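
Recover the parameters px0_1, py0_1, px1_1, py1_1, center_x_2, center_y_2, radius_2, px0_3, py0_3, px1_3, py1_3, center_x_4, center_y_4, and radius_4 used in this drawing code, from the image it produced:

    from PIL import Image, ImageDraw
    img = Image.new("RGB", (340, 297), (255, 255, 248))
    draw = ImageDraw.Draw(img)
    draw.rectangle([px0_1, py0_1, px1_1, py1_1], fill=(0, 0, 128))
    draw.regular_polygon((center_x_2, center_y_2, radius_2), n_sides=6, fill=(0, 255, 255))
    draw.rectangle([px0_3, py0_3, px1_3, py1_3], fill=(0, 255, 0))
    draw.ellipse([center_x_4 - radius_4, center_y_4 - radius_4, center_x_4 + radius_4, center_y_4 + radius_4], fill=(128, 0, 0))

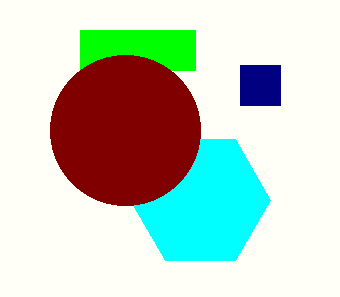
px0_1 = 240
py0_1 = 65
px1_1 = 280
py1_1 = 105
center_x_2 = 200
center_y_2 = 200
radius_2 = 70
px0_3 = 80
py0_3 = 30
px1_3 = 195
py1_3 = 70
center_x_4 = 125
center_y_4 = 130
radius_4 = 75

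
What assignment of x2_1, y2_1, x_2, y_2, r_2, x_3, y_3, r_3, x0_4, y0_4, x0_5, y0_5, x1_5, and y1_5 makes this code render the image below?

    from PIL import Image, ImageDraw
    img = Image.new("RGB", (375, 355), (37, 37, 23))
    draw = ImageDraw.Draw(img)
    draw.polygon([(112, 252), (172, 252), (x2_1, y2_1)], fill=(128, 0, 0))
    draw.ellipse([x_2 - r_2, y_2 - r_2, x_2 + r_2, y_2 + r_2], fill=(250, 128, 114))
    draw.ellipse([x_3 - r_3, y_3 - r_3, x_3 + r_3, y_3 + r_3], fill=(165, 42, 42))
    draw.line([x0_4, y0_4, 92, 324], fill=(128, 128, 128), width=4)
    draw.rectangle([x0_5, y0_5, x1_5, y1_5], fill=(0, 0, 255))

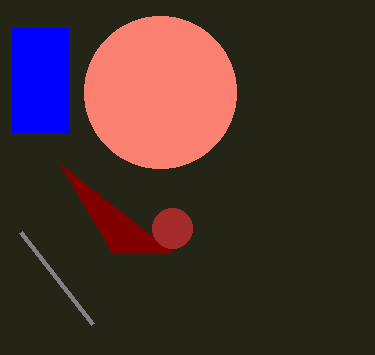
x2_1 = 60, y2_1 = 164, x_2 = 160, y_2 = 92, r_2 = 76, x_3 = 172, y_3 = 228, r_3 = 20, x0_4 = 20, y0_4 = 232, x0_5 = 12, y0_5 = 28, x1_5 = 68, y1_5 = 132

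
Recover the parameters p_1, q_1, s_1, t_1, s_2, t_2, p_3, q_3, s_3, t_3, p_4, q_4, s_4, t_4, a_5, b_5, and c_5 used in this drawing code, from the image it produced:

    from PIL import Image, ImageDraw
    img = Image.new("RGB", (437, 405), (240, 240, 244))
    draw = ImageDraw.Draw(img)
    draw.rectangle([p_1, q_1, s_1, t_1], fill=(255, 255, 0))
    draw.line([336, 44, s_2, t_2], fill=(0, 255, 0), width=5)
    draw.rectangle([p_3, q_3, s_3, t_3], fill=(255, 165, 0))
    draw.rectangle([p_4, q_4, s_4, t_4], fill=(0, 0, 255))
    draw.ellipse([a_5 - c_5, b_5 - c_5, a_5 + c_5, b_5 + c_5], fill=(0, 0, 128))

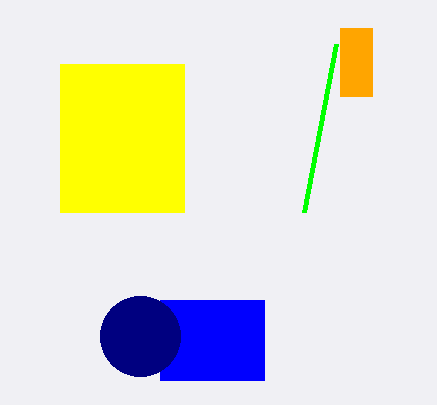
p_1 = 60
q_1 = 64
s_1 = 184
t_1 = 212
s_2 = 304
t_2 = 212
p_3 = 340
q_3 = 28
s_3 = 372
t_3 = 96
p_4 = 160
q_4 = 300
s_4 = 264
t_4 = 380
a_5 = 140
b_5 = 336
c_5 = 40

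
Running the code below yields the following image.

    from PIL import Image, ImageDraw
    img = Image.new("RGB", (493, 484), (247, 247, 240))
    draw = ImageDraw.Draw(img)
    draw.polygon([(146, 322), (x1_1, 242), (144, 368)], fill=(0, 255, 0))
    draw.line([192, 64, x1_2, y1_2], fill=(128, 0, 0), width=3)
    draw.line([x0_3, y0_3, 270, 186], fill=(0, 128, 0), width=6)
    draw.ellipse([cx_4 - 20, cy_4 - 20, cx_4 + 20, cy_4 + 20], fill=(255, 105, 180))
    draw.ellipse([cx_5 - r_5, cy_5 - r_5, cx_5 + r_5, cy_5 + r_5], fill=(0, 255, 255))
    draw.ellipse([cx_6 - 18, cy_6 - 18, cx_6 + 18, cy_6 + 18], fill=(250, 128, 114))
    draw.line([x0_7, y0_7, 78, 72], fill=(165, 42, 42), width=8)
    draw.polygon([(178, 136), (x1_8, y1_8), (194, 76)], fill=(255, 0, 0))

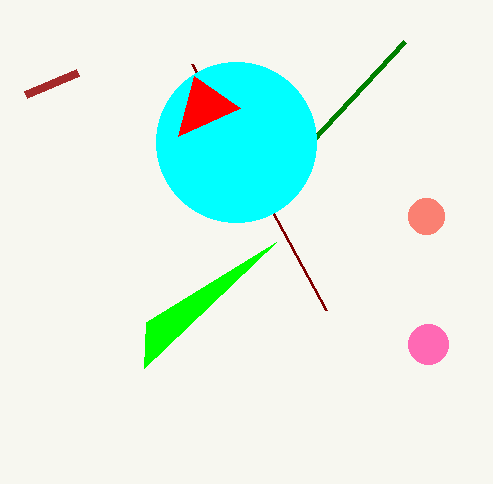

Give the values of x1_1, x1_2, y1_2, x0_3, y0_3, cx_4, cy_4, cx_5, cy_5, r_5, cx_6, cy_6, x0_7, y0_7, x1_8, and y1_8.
x1_1 = 276
x1_2 = 326
y1_2 = 310
x0_3 = 404
y0_3 = 42
cx_4 = 428
cy_4 = 344
cx_5 = 236
cy_5 = 142
r_5 = 80
cx_6 = 426
cy_6 = 216
x0_7 = 26
y0_7 = 94
x1_8 = 240
y1_8 = 108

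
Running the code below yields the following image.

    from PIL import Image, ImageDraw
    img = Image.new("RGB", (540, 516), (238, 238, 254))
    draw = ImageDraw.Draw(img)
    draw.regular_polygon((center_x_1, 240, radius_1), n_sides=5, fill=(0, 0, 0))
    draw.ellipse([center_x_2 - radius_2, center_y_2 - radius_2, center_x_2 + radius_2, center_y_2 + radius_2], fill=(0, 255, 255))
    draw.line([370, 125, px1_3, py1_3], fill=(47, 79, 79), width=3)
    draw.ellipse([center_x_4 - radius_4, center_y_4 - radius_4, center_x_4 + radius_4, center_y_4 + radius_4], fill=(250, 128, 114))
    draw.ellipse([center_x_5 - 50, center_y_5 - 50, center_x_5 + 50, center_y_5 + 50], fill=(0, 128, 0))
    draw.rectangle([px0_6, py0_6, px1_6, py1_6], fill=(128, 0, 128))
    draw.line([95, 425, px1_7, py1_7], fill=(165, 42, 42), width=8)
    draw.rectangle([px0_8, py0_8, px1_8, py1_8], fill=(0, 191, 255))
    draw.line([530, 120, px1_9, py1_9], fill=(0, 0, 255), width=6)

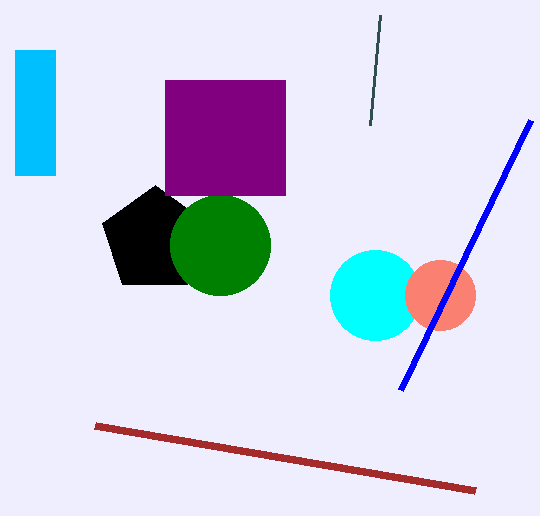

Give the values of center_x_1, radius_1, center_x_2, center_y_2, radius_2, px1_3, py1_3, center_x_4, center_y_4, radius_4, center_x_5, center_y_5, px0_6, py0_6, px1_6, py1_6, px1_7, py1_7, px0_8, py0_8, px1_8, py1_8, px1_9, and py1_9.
center_x_1 = 155
radius_1 = 55
center_x_2 = 375
center_y_2 = 295
radius_2 = 45
px1_3 = 380
py1_3 = 15
center_x_4 = 440
center_y_4 = 295
radius_4 = 35
center_x_5 = 220
center_y_5 = 245
px0_6 = 165
py0_6 = 80
px1_6 = 285
py1_6 = 195
px1_7 = 475
py1_7 = 490
px0_8 = 15
py0_8 = 50
px1_8 = 55
py1_8 = 175
px1_9 = 400
py1_9 = 390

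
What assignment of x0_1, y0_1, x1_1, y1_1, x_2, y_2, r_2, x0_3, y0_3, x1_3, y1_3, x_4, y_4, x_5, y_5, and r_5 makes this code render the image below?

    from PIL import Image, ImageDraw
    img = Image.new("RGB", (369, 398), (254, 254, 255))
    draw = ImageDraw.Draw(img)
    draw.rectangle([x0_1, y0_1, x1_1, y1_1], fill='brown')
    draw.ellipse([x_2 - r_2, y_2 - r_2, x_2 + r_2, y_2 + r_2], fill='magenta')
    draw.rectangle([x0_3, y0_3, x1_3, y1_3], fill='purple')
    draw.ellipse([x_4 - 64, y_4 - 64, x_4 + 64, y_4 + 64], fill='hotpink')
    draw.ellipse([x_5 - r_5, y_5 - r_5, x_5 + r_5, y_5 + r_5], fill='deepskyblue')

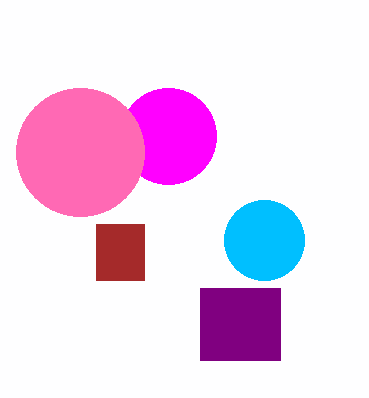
x0_1 = 96; y0_1 = 224; x1_1 = 144; y1_1 = 280; x_2 = 168; y_2 = 136; r_2 = 48; x0_3 = 200; y0_3 = 288; x1_3 = 280; y1_3 = 360; x_4 = 80; y_4 = 152; x_5 = 264; y_5 = 240; r_5 = 40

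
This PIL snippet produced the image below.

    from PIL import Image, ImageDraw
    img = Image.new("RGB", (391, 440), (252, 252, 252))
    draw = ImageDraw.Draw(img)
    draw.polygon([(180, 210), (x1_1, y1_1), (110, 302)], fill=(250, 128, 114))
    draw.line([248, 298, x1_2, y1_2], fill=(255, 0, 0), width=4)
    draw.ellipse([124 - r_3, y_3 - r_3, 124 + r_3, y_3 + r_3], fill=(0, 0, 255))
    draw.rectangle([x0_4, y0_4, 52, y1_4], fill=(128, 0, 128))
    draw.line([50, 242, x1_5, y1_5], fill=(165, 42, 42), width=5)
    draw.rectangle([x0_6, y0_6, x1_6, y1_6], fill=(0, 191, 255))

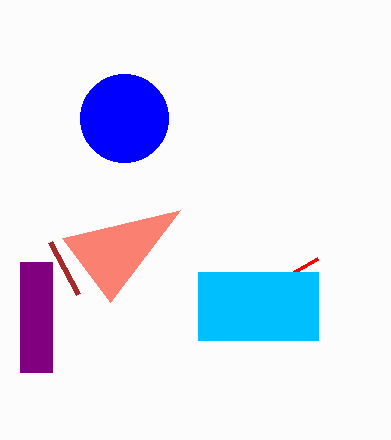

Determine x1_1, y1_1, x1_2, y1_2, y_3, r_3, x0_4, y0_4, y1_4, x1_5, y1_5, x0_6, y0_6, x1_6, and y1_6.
x1_1 = 62; y1_1 = 238; x1_2 = 318; y1_2 = 258; y_3 = 118; r_3 = 44; x0_4 = 20; y0_4 = 262; y1_4 = 372; x1_5 = 78; y1_5 = 294; x0_6 = 198; y0_6 = 272; x1_6 = 318; y1_6 = 340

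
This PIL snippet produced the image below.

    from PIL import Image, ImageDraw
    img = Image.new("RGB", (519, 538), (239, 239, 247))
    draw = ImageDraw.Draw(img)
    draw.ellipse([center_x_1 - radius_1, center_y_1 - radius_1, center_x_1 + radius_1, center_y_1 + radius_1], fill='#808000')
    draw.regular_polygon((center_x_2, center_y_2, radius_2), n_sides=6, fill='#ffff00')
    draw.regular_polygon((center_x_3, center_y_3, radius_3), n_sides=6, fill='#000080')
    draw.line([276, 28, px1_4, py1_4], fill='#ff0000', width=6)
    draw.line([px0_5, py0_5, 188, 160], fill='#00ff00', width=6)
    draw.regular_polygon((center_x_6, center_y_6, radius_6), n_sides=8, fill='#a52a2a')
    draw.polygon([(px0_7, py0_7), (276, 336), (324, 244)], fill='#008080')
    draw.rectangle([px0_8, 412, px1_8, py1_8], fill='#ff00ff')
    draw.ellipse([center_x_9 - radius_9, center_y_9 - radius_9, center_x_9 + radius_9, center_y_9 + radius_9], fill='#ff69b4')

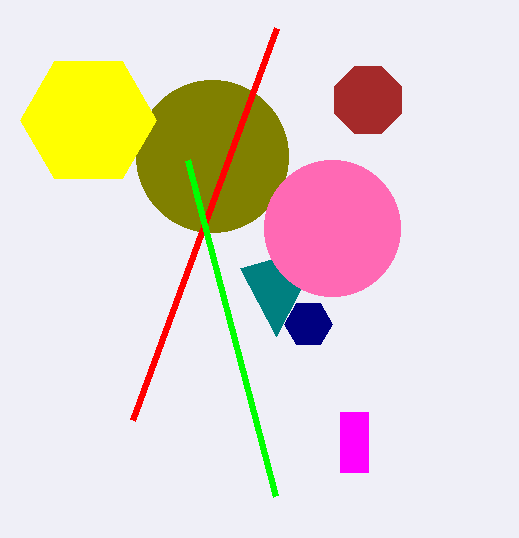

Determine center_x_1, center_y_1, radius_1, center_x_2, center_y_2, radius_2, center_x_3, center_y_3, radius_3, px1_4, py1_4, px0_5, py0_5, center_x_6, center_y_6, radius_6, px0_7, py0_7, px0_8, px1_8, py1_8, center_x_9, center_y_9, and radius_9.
center_x_1 = 212; center_y_1 = 156; radius_1 = 76; center_x_2 = 88; center_y_2 = 120; radius_2 = 68; center_x_3 = 308; center_y_3 = 324; radius_3 = 24; px1_4 = 132; py1_4 = 420; px0_5 = 276; py0_5 = 496; center_x_6 = 368; center_y_6 = 100; radius_6 = 36; px0_7 = 240; py0_7 = 268; px0_8 = 340; px1_8 = 368; py1_8 = 472; center_x_9 = 332; center_y_9 = 228; radius_9 = 68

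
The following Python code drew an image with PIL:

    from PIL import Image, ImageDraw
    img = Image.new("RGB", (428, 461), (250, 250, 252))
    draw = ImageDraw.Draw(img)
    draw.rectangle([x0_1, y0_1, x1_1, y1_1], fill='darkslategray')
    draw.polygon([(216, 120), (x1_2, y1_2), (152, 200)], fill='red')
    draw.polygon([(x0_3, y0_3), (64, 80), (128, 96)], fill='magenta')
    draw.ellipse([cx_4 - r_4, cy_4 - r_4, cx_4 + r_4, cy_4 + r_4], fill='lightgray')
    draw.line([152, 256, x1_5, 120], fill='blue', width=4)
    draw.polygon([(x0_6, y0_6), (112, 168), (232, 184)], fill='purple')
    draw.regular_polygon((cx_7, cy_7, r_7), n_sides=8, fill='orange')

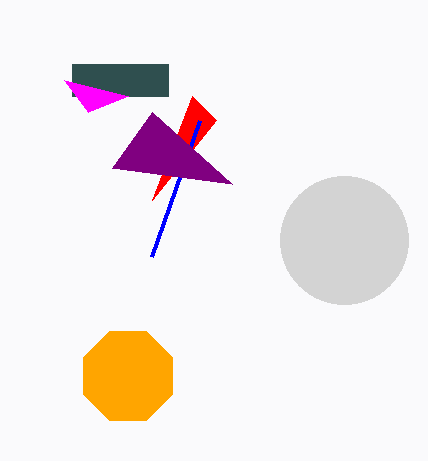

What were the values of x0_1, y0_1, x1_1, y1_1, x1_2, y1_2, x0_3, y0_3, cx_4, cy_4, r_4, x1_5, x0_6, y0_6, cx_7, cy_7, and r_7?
x0_1 = 72, y0_1 = 64, x1_1 = 168, y1_1 = 96, x1_2 = 192, y1_2 = 96, x0_3 = 88, y0_3 = 112, cx_4 = 344, cy_4 = 240, r_4 = 64, x1_5 = 200, x0_6 = 152, y0_6 = 112, cx_7 = 128, cy_7 = 376, r_7 = 48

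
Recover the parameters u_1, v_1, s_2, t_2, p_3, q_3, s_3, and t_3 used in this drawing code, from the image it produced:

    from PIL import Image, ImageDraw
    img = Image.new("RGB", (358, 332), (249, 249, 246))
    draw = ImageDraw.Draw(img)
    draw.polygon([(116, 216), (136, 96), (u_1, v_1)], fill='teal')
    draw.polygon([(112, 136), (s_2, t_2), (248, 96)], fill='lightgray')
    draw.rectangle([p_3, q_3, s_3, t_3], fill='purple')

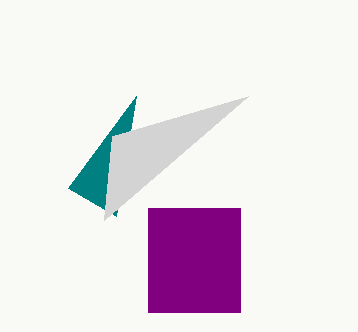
u_1 = 68, v_1 = 188, s_2 = 104, t_2 = 220, p_3 = 148, q_3 = 208, s_3 = 240, t_3 = 312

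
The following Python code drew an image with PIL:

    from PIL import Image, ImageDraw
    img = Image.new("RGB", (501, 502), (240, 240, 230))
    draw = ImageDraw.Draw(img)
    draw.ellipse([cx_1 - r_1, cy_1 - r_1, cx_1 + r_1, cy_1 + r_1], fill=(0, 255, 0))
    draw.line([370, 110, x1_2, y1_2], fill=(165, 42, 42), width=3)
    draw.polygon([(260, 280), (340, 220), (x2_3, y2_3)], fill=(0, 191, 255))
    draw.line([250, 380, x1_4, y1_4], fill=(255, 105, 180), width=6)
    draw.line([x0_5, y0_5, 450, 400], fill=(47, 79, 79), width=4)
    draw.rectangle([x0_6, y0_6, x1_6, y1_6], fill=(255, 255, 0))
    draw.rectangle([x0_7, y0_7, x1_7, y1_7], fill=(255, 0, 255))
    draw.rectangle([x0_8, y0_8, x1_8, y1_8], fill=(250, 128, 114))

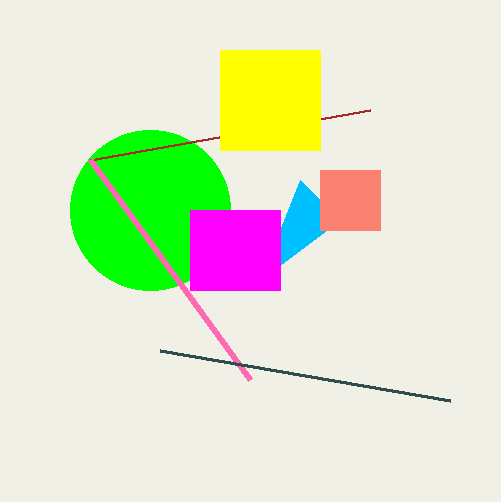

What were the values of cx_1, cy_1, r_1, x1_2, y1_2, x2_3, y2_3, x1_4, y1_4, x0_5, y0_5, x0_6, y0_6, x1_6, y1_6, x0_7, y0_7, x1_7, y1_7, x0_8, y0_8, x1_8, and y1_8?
cx_1 = 150; cy_1 = 210; r_1 = 80; x1_2 = 90; y1_2 = 160; x2_3 = 300; y2_3 = 180; x1_4 = 90; y1_4 = 160; x0_5 = 160; y0_5 = 350; x0_6 = 220; y0_6 = 50; x1_6 = 320; y1_6 = 150; x0_7 = 190; y0_7 = 210; x1_7 = 280; y1_7 = 290; x0_8 = 320; y0_8 = 170; x1_8 = 380; y1_8 = 230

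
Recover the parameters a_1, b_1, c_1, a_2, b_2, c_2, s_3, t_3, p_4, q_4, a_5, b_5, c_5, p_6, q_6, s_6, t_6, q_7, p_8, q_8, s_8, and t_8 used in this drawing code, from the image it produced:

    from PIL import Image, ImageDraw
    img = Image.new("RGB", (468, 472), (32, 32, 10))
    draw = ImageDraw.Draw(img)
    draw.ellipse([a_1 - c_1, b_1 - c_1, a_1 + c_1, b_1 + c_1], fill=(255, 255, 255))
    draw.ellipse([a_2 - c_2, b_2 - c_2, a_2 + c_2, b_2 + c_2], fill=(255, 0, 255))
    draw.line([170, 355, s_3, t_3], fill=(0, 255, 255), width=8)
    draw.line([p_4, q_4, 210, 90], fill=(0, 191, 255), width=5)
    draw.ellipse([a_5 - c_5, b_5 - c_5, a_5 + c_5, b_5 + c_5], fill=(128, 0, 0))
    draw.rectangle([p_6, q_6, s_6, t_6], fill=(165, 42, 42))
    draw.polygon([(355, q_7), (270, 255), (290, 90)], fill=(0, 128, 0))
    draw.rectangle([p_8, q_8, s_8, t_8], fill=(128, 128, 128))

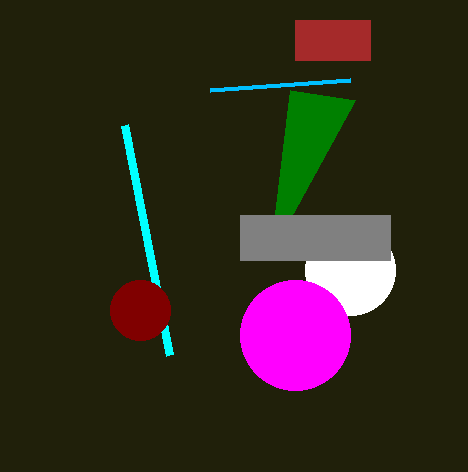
a_1 = 350
b_1 = 270
c_1 = 45
a_2 = 295
b_2 = 335
c_2 = 55
s_3 = 125
t_3 = 125
p_4 = 350
q_4 = 80
a_5 = 140
b_5 = 310
c_5 = 30
p_6 = 295
q_6 = 20
s_6 = 370
t_6 = 60
q_7 = 100
p_8 = 240
q_8 = 215
s_8 = 390
t_8 = 260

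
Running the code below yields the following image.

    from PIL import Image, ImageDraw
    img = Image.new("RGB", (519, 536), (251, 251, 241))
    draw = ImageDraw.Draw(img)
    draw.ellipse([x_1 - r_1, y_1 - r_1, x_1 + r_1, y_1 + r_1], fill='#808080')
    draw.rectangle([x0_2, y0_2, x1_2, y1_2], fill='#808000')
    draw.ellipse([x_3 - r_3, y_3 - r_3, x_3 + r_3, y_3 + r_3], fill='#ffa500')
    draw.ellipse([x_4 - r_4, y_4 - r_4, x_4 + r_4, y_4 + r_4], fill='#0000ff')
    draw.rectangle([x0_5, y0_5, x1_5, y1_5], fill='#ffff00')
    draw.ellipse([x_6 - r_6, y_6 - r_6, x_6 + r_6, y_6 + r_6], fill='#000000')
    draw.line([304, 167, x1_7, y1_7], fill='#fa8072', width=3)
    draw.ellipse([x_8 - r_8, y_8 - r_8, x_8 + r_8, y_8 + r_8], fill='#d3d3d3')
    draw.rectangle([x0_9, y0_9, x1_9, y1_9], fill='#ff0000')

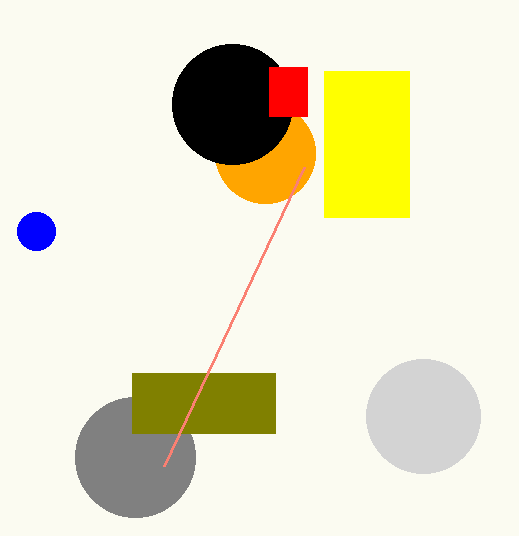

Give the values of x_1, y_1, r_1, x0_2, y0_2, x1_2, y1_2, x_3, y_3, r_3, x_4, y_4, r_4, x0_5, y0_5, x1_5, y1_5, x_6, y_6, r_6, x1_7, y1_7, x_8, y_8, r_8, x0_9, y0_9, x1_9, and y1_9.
x_1 = 135; y_1 = 457; r_1 = 60; x0_2 = 132; y0_2 = 373; x1_2 = 275; y1_2 = 433; x_3 = 265; y_3 = 153; r_3 = 50; x_4 = 36; y_4 = 231; r_4 = 19; x0_5 = 324; y0_5 = 71; x1_5 = 409; y1_5 = 217; x_6 = 232; y_6 = 104; r_6 = 60; x1_7 = 164; y1_7 = 466; x_8 = 423; y_8 = 416; r_8 = 57; x0_9 = 269; y0_9 = 67; x1_9 = 307; y1_9 = 116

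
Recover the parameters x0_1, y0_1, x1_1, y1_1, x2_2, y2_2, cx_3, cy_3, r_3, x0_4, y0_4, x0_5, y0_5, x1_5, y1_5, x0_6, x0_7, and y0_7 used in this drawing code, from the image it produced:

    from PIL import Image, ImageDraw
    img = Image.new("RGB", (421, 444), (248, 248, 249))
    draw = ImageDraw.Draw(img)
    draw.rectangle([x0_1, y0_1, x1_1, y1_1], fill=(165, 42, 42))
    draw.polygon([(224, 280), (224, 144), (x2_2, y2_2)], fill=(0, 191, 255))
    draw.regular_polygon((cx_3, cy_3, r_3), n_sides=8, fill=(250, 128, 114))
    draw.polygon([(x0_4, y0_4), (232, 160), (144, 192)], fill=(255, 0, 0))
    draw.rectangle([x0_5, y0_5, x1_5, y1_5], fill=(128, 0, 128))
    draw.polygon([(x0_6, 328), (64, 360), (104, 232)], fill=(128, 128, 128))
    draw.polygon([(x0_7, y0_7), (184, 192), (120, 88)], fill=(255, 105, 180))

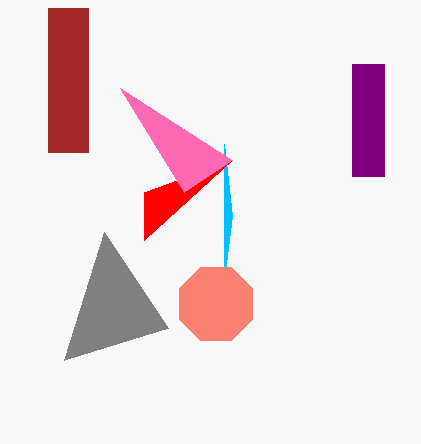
x0_1 = 48, y0_1 = 8, x1_1 = 88, y1_1 = 152, x2_2 = 232, y2_2 = 216, cx_3 = 216, cy_3 = 304, r_3 = 40, x0_4 = 144, y0_4 = 240, x0_5 = 352, y0_5 = 64, x1_5 = 384, y1_5 = 176, x0_6 = 168, x0_7 = 232, y0_7 = 160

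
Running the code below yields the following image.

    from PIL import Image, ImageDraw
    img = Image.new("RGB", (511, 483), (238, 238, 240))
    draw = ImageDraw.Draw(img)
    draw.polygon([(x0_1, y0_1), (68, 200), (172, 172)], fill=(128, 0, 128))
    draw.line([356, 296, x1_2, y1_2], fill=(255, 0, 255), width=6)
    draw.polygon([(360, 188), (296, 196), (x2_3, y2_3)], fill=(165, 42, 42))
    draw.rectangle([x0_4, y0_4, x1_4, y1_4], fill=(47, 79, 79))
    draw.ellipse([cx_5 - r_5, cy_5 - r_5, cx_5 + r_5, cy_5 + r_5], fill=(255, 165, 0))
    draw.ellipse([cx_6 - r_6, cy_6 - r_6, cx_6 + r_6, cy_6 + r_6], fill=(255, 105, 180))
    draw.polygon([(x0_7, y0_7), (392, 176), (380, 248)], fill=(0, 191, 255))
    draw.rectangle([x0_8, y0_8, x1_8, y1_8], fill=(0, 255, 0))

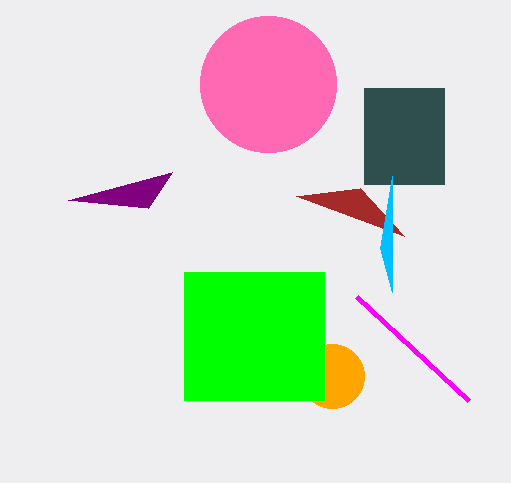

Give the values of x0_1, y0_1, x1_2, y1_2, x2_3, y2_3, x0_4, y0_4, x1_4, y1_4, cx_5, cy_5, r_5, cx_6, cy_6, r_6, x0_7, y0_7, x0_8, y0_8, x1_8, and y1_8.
x0_1 = 148; y0_1 = 208; x1_2 = 468; y1_2 = 400; x2_3 = 404; y2_3 = 236; x0_4 = 364; y0_4 = 88; x1_4 = 444; y1_4 = 184; cx_5 = 332; cy_5 = 376; r_5 = 32; cx_6 = 268; cy_6 = 84; r_6 = 68; x0_7 = 392; y0_7 = 292; x0_8 = 184; y0_8 = 272; x1_8 = 324; y1_8 = 400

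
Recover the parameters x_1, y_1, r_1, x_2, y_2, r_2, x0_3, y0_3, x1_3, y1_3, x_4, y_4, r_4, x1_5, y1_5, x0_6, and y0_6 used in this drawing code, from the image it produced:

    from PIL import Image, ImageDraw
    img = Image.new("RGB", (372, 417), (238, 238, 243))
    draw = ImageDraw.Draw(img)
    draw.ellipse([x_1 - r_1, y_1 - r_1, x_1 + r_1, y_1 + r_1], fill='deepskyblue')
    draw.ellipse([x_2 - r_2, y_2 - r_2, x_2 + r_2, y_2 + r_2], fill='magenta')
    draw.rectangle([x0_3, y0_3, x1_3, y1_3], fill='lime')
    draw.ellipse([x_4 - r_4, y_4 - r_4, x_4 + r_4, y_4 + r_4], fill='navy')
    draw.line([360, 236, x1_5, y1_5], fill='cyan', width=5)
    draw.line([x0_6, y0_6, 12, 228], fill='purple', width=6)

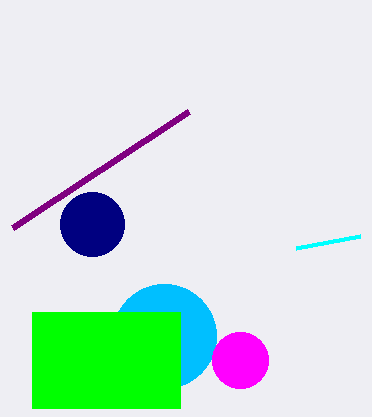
x_1 = 164; y_1 = 336; r_1 = 52; x_2 = 240; y_2 = 360; r_2 = 28; x0_3 = 32; y0_3 = 312; x1_3 = 180; y1_3 = 408; x_4 = 92; y_4 = 224; r_4 = 32; x1_5 = 296; y1_5 = 248; x0_6 = 188; y0_6 = 112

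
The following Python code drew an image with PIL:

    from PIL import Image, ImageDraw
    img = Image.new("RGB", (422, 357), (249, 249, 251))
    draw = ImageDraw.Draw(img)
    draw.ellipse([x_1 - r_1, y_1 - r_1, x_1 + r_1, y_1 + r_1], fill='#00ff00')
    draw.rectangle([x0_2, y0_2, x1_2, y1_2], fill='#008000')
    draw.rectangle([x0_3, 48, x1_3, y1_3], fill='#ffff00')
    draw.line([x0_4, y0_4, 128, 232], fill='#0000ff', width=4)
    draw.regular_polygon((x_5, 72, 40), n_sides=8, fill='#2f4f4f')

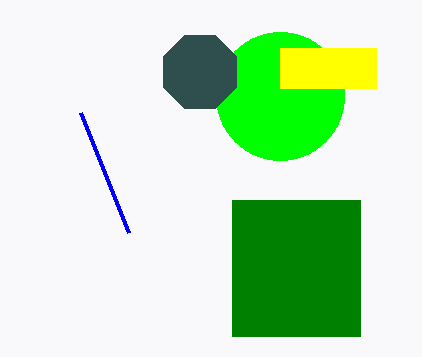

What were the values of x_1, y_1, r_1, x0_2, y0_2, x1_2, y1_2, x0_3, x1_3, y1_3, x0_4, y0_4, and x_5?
x_1 = 280
y_1 = 96
r_1 = 64
x0_2 = 232
y0_2 = 200
x1_2 = 360
y1_2 = 336
x0_3 = 280
x1_3 = 376
y1_3 = 88
x0_4 = 80
y0_4 = 112
x_5 = 200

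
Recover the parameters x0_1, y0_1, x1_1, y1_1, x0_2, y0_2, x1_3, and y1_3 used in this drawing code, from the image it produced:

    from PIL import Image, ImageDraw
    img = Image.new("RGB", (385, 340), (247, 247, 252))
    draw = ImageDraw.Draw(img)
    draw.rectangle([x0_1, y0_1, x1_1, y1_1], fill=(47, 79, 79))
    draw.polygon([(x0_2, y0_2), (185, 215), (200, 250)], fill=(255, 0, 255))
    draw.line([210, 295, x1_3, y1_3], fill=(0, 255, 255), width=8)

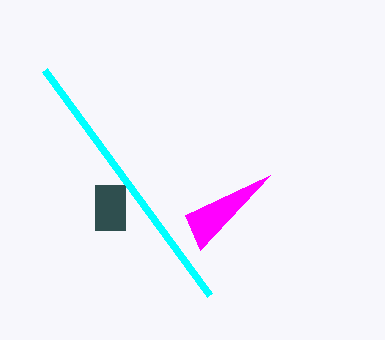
x0_1 = 95; y0_1 = 185; x1_1 = 125; y1_1 = 230; x0_2 = 270; y0_2 = 175; x1_3 = 45; y1_3 = 70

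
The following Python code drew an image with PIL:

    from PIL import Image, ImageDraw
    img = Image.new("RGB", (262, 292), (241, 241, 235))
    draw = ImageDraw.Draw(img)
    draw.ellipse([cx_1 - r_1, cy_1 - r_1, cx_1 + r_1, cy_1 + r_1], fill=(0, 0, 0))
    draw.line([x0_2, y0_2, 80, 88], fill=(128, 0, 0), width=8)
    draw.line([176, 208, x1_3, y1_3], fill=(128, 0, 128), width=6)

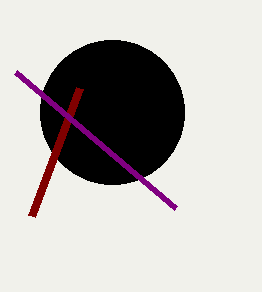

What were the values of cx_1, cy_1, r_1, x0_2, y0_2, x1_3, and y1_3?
cx_1 = 112; cy_1 = 112; r_1 = 72; x0_2 = 32; y0_2 = 216; x1_3 = 16; y1_3 = 72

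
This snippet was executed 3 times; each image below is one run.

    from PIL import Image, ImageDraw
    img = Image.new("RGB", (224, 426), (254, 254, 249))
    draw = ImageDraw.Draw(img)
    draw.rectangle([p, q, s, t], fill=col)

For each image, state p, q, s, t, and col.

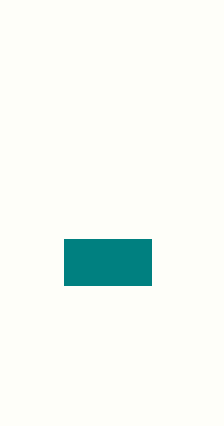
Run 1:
p = 64; q = 239; s = 151; t = 285; col = 'teal'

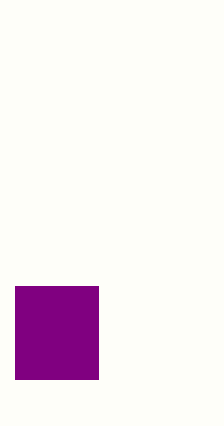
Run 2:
p = 15
q = 286
s = 98
t = 379
col = 'purple'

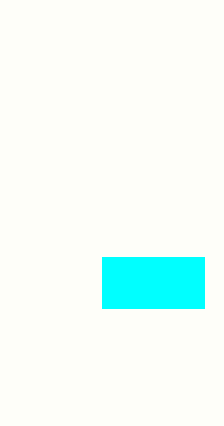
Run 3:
p = 102; q = 257; s = 204; t = 308; col = 'cyan'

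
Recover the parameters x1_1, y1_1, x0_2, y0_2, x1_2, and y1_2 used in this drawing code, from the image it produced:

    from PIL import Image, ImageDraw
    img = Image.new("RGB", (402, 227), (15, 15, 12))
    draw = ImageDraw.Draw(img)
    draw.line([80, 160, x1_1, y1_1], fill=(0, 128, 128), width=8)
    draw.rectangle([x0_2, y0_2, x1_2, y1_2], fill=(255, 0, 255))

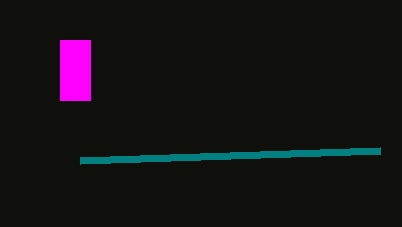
x1_1 = 380; y1_1 = 150; x0_2 = 60; y0_2 = 40; x1_2 = 90; y1_2 = 100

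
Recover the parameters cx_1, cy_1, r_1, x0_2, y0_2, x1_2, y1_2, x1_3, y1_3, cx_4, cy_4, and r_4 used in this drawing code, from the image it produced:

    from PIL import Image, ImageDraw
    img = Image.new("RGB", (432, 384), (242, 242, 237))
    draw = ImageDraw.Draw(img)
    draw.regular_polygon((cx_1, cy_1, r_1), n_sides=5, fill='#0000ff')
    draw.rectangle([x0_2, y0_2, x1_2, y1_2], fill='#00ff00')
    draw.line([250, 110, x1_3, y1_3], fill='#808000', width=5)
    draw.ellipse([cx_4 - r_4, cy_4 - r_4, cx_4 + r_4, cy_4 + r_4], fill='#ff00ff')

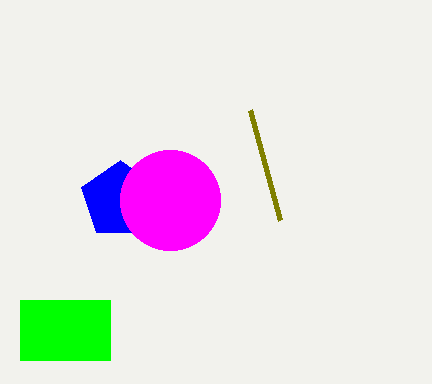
cx_1 = 120
cy_1 = 200
r_1 = 40
x0_2 = 20
y0_2 = 300
x1_2 = 110
y1_2 = 360
x1_3 = 280
y1_3 = 220
cx_4 = 170
cy_4 = 200
r_4 = 50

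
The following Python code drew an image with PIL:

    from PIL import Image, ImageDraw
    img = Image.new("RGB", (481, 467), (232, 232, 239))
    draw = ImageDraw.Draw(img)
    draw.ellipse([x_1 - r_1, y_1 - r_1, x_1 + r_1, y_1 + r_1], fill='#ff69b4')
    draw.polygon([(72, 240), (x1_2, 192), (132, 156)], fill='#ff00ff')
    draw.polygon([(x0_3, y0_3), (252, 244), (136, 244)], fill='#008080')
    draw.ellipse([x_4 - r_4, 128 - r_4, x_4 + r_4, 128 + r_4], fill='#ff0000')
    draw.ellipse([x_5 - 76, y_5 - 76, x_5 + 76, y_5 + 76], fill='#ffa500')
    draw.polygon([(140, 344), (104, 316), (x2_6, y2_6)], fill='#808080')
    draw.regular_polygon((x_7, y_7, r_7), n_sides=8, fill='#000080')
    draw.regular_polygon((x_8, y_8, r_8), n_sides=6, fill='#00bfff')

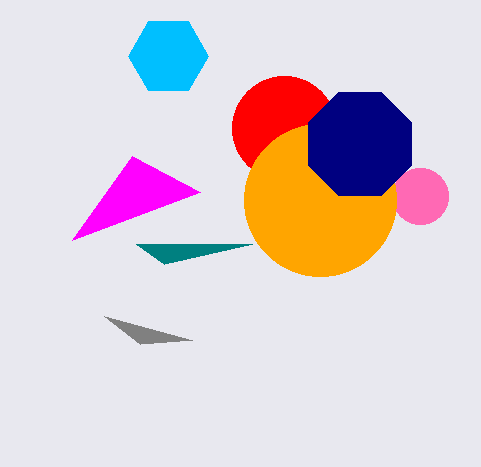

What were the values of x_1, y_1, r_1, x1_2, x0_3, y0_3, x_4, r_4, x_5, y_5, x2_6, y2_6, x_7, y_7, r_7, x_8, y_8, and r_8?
x_1 = 420, y_1 = 196, r_1 = 28, x1_2 = 200, x0_3 = 164, y0_3 = 264, x_4 = 284, r_4 = 52, x_5 = 320, y_5 = 200, x2_6 = 192, y2_6 = 340, x_7 = 360, y_7 = 144, r_7 = 56, x_8 = 168, y_8 = 56, r_8 = 40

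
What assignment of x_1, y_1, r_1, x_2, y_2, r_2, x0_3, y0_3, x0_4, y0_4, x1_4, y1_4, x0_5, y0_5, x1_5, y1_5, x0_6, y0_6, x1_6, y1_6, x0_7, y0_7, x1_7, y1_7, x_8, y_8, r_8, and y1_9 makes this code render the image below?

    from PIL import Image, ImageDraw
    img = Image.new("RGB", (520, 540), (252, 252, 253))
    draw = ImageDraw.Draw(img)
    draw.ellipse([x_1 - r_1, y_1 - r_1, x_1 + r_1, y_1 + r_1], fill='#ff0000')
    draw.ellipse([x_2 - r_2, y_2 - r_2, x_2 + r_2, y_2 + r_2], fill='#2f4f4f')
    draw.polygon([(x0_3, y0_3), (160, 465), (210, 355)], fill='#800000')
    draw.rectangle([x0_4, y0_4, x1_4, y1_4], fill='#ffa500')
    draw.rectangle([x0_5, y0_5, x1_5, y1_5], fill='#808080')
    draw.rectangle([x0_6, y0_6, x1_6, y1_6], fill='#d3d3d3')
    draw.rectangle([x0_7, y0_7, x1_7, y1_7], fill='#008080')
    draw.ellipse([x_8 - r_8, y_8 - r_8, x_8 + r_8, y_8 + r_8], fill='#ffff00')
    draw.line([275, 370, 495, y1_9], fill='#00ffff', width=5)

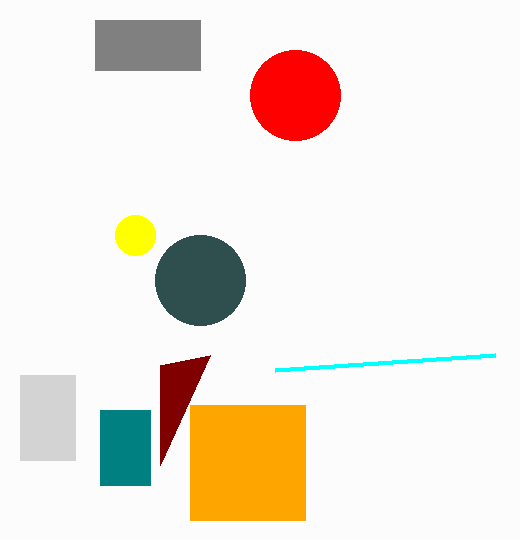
x_1 = 295
y_1 = 95
r_1 = 45
x_2 = 200
y_2 = 280
r_2 = 45
x0_3 = 160
y0_3 = 365
x0_4 = 190
y0_4 = 405
x1_4 = 305
y1_4 = 520
x0_5 = 95
y0_5 = 20
x1_5 = 200
y1_5 = 70
x0_6 = 20
y0_6 = 375
x1_6 = 75
y1_6 = 460
x0_7 = 100
y0_7 = 410
x1_7 = 150
y1_7 = 485
x_8 = 135
y_8 = 235
r_8 = 20
y1_9 = 355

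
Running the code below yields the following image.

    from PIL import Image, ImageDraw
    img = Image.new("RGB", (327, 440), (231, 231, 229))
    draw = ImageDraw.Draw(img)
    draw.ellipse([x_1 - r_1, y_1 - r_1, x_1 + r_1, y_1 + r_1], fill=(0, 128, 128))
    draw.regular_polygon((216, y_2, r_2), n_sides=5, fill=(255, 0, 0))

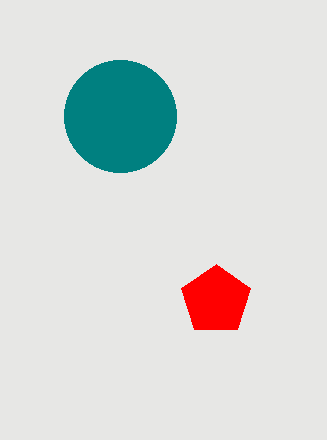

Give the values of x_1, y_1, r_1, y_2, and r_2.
x_1 = 120; y_1 = 116; r_1 = 56; y_2 = 300; r_2 = 36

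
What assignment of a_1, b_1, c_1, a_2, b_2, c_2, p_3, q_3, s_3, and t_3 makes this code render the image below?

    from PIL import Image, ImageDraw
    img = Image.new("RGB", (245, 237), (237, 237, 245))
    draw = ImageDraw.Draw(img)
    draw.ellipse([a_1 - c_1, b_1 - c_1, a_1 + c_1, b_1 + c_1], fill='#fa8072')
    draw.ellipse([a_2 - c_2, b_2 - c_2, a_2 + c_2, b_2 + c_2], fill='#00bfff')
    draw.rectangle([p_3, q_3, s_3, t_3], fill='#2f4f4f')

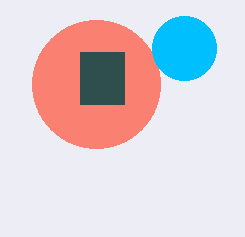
a_1 = 96
b_1 = 84
c_1 = 64
a_2 = 184
b_2 = 48
c_2 = 32
p_3 = 80
q_3 = 52
s_3 = 124
t_3 = 104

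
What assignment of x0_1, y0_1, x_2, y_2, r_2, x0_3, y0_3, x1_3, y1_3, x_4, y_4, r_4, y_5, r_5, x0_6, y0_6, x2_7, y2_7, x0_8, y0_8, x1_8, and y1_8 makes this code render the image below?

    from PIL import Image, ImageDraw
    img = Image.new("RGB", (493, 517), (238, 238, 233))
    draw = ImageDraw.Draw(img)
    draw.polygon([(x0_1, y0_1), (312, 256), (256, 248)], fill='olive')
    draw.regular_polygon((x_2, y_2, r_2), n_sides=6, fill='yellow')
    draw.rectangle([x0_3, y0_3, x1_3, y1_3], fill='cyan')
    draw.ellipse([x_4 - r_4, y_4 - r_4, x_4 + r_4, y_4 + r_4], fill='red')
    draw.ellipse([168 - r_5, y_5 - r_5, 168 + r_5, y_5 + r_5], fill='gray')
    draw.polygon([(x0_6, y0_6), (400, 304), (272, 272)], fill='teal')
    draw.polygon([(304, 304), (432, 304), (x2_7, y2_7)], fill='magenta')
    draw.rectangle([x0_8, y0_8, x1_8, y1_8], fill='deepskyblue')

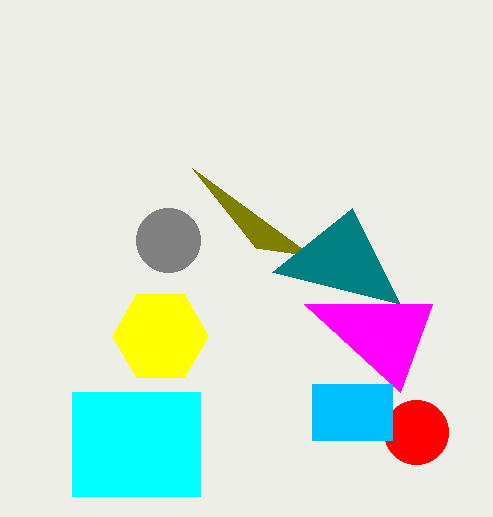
x0_1 = 192
y0_1 = 168
x_2 = 160
y_2 = 336
r_2 = 48
x0_3 = 72
y0_3 = 392
x1_3 = 200
y1_3 = 496
x_4 = 416
y_4 = 432
r_4 = 32
y_5 = 240
r_5 = 32
x0_6 = 352
y0_6 = 208
x2_7 = 400
y2_7 = 392
x0_8 = 312
y0_8 = 384
x1_8 = 392
y1_8 = 440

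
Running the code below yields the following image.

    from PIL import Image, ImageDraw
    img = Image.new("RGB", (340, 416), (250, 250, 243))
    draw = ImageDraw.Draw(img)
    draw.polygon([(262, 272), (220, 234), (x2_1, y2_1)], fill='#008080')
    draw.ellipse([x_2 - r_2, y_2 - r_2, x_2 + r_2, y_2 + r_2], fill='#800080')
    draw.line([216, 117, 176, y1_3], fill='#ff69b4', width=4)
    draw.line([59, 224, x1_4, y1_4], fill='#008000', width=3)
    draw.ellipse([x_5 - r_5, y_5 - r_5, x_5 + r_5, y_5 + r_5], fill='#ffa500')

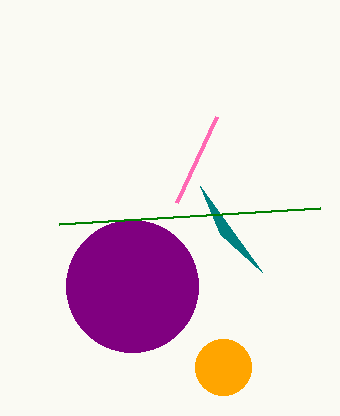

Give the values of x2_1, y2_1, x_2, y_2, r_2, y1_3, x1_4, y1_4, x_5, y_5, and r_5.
x2_1 = 200, y2_1 = 186, x_2 = 132, y_2 = 286, r_2 = 66, y1_3 = 203, x1_4 = 320, y1_4 = 208, x_5 = 223, y_5 = 367, r_5 = 28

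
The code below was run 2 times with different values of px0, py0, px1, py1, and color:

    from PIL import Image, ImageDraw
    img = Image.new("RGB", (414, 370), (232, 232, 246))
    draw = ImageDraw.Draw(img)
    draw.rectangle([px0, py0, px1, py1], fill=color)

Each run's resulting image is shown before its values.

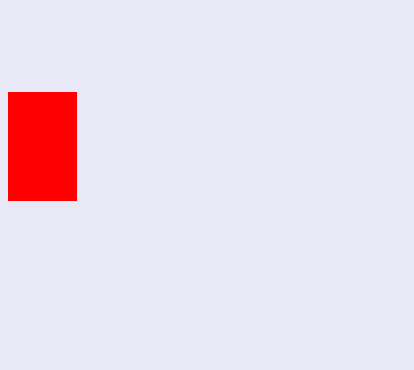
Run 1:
px0 = 8, py0 = 92, px1 = 76, py1 = 200, color = 'red'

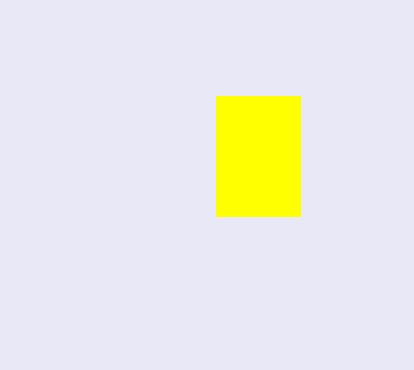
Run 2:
px0 = 216, py0 = 96, px1 = 300, py1 = 216, color = 'yellow'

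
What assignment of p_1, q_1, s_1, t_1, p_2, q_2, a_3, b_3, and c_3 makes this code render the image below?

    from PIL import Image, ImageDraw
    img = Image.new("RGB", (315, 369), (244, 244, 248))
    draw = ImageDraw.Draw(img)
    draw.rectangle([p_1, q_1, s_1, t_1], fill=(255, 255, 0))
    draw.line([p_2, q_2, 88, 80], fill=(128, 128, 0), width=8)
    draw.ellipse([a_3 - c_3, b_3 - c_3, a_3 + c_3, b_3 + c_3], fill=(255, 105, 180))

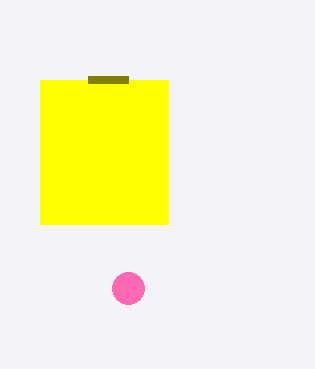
p_1 = 40, q_1 = 80, s_1 = 168, t_1 = 224, p_2 = 128, q_2 = 80, a_3 = 128, b_3 = 288, c_3 = 16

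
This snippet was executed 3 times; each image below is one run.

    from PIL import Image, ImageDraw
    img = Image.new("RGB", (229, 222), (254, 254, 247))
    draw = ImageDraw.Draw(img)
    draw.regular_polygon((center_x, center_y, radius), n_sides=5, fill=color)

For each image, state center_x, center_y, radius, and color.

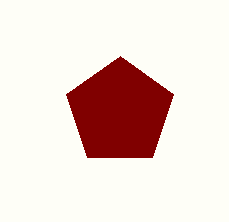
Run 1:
center_x = 120; center_y = 112; radius = 56; color = 'maroon'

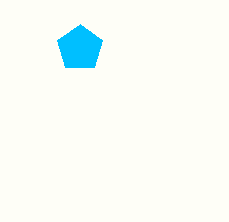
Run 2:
center_x = 80
center_y = 48
radius = 24
color = 'deepskyblue'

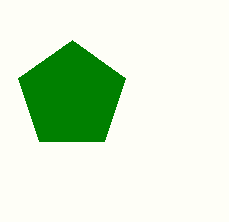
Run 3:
center_x = 72
center_y = 96
radius = 56
color = 'green'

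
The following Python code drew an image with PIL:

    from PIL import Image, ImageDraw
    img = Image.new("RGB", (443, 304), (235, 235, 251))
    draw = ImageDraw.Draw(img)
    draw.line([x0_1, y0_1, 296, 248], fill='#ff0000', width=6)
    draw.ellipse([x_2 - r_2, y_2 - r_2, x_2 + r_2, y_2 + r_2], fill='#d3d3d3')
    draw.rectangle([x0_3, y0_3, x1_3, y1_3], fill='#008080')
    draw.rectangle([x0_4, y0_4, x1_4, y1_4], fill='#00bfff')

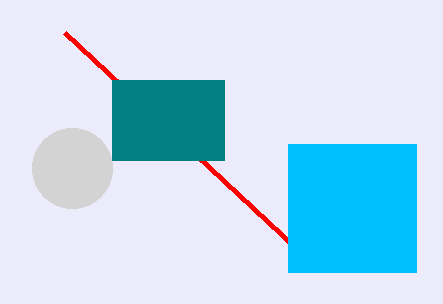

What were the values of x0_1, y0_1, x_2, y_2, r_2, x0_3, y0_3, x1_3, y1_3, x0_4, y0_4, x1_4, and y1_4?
x0_1 = 64, y0_1 = 32, x_2 = 72, y_2 = 168, r_2 = 40, x0_3 = 112, y0_3 = 80, x1_3 = 224, y1_3 = 160, x0_4 = 288, y0_4 = 144, x1_4 = 416, y1_4 = 272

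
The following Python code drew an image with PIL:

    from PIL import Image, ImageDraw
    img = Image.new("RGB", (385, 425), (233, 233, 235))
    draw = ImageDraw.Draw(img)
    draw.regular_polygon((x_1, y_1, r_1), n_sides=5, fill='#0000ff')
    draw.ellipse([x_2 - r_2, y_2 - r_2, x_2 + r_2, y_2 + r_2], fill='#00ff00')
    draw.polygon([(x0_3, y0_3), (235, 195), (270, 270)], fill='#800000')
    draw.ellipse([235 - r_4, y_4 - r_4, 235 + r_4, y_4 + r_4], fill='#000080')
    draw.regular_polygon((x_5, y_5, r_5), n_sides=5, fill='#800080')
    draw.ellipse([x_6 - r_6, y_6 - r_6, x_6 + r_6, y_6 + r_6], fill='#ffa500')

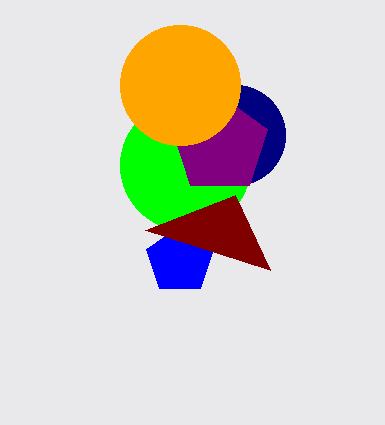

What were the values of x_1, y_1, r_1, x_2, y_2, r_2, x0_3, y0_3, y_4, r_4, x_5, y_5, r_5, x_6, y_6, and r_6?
x_1 = 180; y_1 = 260; r_1 = 35; x_2 = 185; y_2 = 165; r_2 = 65; x0_3 = 145; y0_3 = 230; y_4 = 135; r_4 = 50; x_5 = 220; y_5 = 145; r_5 = 50; x_6 = 180; y_6 = 85; r_6 = 60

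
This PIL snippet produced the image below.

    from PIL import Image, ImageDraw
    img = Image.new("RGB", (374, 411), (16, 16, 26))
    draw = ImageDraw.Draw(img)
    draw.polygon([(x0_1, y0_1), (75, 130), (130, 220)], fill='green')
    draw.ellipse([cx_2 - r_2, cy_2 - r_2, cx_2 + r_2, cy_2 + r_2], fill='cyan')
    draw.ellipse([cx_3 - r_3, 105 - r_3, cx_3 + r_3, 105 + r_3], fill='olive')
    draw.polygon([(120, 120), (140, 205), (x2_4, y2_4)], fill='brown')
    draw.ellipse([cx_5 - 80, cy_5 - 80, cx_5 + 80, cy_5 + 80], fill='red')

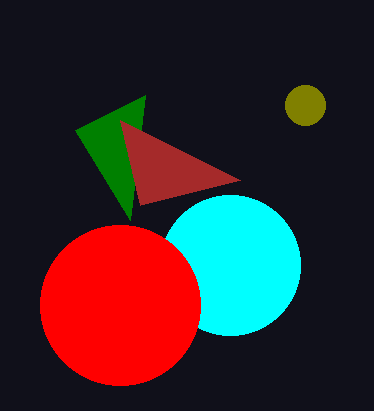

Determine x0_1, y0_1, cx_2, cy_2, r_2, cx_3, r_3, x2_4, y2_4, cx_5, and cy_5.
x0_1 = 145, y0_1 = 95, cx_2 = 230, cy_2 = 265, r_2 = 70, cx_3 = 305, r_3 = 20, x2_4 = 240, y2_4 = 180, cx_5 = 120, cy_5 = 305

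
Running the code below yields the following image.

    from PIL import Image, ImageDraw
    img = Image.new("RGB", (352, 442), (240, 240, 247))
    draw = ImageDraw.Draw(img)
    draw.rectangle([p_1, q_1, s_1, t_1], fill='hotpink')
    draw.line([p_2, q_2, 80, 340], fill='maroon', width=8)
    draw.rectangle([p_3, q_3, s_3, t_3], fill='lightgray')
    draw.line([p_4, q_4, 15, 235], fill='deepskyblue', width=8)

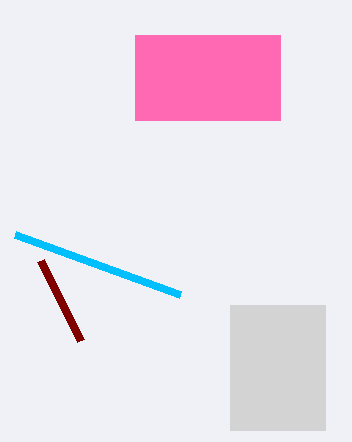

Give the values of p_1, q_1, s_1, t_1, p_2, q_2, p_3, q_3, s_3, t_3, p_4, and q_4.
p_1 = 135
q_1 = 35
s_1 = 280
t_1 = 120
p_2 = 40
q_2 = 260
p_3 = 230
q_3 = 305
s_3 = 325
t_3 = 430
p_4 = 180
q_4 = 295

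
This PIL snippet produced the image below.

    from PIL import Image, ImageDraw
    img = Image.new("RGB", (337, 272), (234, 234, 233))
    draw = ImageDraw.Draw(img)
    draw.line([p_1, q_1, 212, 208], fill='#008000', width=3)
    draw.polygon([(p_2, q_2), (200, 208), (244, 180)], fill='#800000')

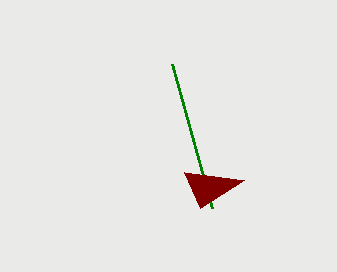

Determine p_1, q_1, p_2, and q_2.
p_1 = 172, q_1 = 64, p_2 = 184, q_2 = 172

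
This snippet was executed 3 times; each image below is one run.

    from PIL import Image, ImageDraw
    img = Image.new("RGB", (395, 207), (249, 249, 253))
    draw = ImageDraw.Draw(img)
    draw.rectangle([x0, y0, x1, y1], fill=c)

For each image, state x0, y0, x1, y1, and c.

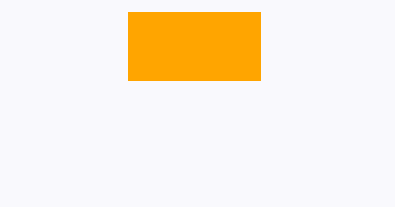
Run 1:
x0 = 128; y0 = 12; x1 = 260; y1 = 80; c = 'orange'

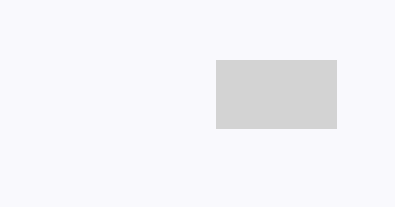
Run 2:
x0 = 216, y0 = 60, x1 = 336, y1 = 128, c = 'lightgray'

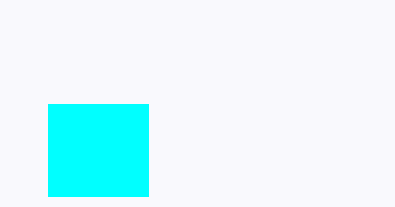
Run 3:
x0 = 48
y0 = 104
x1 = 148
y1 = 196
c = 'cyan'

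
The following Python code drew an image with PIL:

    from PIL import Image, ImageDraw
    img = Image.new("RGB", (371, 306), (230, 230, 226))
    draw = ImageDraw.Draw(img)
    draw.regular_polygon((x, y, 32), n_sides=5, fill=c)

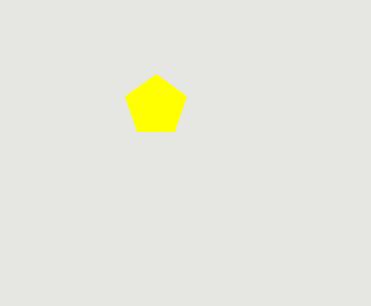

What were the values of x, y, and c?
x = 156
y = 106
c = 'yellow'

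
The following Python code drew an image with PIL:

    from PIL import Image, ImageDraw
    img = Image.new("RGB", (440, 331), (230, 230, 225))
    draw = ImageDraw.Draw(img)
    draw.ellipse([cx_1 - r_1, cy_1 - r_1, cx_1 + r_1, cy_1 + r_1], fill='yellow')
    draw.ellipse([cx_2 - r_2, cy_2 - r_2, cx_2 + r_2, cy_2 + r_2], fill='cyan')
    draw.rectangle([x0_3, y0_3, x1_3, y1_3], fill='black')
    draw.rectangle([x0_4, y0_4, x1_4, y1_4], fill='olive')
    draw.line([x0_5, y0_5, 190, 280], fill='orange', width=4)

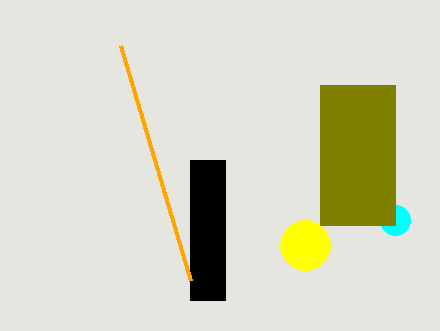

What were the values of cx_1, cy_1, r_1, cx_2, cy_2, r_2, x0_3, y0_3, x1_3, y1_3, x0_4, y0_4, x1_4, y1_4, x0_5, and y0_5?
cx_1 = 305, cy_1 = 245, r_1 = 25, cx_2 = 395, cy_2 = 220, r_2 = 15, x0_3 = 190, y0_3 = 160, x1_3 = 225, y1_3 = 300, x0_4 = 320, y0_4 = 85, x1_4 = 395, y1_4 = 225, x0_5 = 120, y0_5 = 45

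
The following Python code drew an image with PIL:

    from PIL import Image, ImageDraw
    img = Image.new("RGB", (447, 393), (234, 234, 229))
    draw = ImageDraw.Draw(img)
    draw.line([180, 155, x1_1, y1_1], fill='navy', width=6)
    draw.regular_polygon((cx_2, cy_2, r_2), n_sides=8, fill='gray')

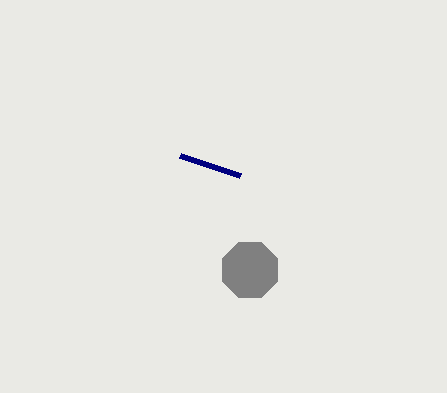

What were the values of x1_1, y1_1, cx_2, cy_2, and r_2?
x1_1 = 240; y1_1 = 175; cx_2 = 250; cy_2 = 270; r_2 = 30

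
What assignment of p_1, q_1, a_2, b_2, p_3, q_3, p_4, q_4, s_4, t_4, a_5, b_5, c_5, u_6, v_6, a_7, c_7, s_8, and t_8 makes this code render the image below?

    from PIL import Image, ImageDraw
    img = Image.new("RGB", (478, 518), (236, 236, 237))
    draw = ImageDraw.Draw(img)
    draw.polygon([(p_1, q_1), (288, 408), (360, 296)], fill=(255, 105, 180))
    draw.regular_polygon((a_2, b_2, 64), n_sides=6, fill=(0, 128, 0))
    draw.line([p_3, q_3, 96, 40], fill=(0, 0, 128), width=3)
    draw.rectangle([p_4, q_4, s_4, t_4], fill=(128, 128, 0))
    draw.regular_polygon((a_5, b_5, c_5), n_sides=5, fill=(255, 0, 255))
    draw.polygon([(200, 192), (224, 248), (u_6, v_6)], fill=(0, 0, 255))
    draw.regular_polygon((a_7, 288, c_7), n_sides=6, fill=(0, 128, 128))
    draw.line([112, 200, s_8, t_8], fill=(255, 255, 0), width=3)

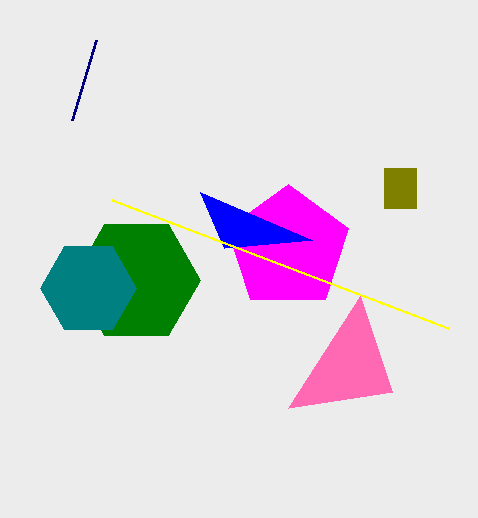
p_1 = 392, q_1 = 392, a_2 = 136, b_2 = 280, p_3 = 72, q_3 = 120, p_4 = 384, q_4 = 168, s_4 = 416, t_4 = 208, a_5 = 288, b_5 = 248, c_5 = 64, u_6 = 312, v_6 = 240, a_7 = 88, c_7 = 48, s_8 = 448, t_8 = 328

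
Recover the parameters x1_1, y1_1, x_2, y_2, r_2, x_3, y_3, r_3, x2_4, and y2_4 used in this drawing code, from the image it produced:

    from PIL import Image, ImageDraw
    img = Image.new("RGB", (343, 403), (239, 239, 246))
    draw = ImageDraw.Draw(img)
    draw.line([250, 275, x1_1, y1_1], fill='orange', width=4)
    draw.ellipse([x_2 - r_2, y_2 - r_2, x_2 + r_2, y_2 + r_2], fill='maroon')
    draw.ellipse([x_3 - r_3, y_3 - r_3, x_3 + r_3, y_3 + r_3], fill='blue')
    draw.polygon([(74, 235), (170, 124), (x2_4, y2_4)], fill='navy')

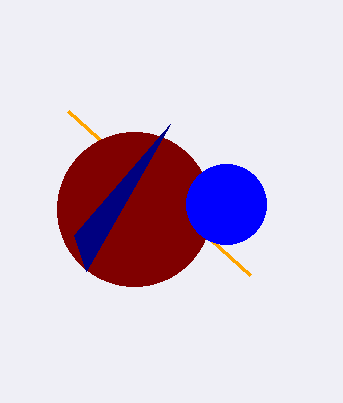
x1_1 = 68; y1_1 = 111; x_2 = 134; y_2 = 209; r_2 = 77; x_3 = 226; y_3 = 204; r_3 = 40; x2_4 = 86; y2_4 = 271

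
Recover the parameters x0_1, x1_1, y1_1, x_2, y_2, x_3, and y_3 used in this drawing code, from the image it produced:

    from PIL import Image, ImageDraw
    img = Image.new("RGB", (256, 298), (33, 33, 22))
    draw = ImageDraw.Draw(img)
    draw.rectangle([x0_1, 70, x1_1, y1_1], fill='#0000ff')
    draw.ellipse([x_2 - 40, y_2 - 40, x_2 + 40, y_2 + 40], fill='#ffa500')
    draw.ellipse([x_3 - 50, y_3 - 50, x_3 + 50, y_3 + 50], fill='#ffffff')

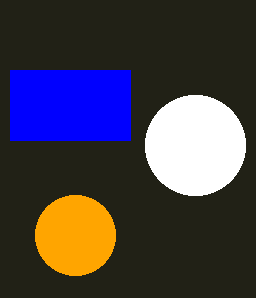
x0_1 = 10
x1_1 = 130
y1_1 = 140
x_2 = 75
y_2 = 235
x_3 = 195
y_3 = 145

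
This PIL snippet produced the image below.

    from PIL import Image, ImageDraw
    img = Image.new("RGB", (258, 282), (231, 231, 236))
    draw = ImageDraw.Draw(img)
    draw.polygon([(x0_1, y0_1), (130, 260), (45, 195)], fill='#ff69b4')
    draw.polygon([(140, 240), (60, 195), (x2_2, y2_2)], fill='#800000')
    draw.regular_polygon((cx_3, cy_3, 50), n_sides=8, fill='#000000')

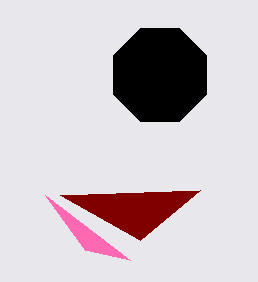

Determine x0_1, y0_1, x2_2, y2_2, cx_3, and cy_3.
x0_1 = 85, y0_1 = 250, x2_2 = 200, y2_2 = 190, cx_3 = 160, cy_3 = 75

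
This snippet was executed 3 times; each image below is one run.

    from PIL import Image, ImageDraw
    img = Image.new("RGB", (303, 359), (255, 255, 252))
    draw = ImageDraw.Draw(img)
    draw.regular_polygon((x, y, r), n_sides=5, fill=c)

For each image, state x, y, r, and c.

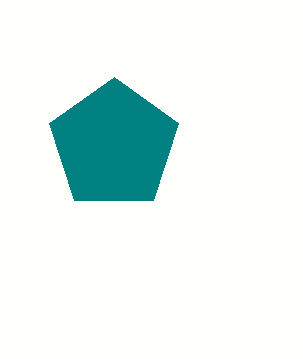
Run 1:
x = 114; y = 145; r = 68; c = 'teal'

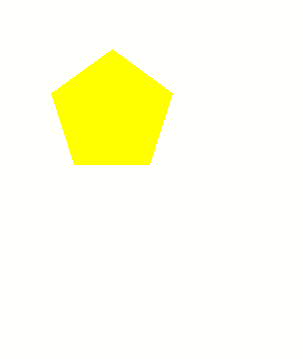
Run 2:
x = 112; y = 113; r = 64; c = 'yellow'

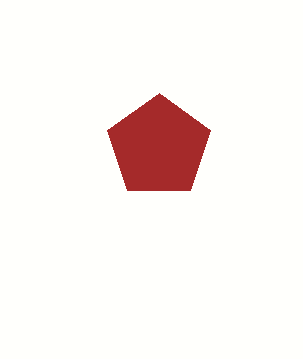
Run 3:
x = 159; y = 147; r = 54; c = 'brown'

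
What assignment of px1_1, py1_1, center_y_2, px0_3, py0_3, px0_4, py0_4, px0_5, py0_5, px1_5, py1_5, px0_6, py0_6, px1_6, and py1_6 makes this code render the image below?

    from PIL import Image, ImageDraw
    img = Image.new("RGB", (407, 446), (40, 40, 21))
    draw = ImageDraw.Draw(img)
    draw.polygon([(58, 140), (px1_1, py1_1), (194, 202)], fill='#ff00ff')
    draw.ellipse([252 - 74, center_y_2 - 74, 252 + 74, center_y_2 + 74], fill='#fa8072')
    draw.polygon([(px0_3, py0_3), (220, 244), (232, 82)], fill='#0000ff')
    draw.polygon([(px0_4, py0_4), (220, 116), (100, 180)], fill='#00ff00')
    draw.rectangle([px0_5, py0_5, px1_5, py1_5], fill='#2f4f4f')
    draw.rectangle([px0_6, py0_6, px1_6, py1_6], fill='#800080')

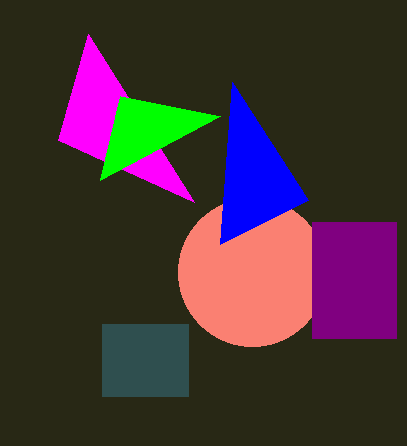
px1_1 = 88; py1_1 = 34; center_y_2 = 272; px0_3 = 308; py0_3 = 200; px0_4 = 120; py0_4 = 96; px0_5 = 102; py0_5 = 324; px1_5 = 188; py1_5 = 396; px0_6 = 312; py0_6 = 222; px1_6 = 396; py1_6 = 338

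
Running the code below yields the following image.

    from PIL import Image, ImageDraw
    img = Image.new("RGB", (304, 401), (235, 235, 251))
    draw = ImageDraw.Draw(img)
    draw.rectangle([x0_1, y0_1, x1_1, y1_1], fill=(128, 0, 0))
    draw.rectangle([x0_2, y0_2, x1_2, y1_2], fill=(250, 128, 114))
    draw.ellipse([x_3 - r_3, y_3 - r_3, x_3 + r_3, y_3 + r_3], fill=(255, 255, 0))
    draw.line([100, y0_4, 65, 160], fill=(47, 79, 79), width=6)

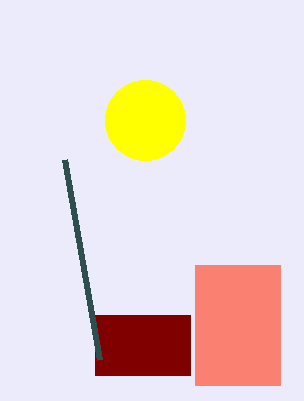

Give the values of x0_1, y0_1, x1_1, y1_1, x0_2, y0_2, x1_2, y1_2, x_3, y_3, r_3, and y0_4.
x0_1 = 95, y0_1 = 315, x1_1 = 190, y1_1 = 375, x0_2 = 195, y0_2 = 265, x1_2 = 280, y1_2 = 385, x_3 = 145, y_3 = 120, r_3 = 40, y0_4 = 360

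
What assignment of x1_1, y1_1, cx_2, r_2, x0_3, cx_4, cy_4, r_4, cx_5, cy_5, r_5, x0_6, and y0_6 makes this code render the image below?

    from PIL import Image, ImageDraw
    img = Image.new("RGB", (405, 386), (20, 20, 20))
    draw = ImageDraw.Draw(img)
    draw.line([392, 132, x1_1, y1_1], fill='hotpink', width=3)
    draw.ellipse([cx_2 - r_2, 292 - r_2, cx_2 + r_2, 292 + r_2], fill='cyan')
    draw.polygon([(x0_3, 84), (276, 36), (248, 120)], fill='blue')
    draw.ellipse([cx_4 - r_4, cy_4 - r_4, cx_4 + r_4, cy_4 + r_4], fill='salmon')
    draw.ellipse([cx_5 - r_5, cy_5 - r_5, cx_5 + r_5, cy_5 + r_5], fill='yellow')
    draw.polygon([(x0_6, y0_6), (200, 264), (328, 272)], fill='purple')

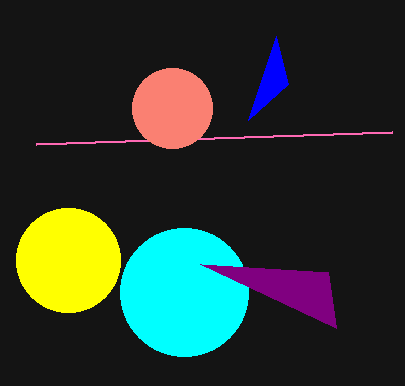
x1_1 = 36; y1_1 = 144; cx_2 = 184; r_2 = 64; x0_3 = 288; cx_4 = 172; cy_4 = 108; r_4 = 40; cx_5 = 68; cy_5 = 260; r_5 = 52; x0_6 = 336; y0_6 = 328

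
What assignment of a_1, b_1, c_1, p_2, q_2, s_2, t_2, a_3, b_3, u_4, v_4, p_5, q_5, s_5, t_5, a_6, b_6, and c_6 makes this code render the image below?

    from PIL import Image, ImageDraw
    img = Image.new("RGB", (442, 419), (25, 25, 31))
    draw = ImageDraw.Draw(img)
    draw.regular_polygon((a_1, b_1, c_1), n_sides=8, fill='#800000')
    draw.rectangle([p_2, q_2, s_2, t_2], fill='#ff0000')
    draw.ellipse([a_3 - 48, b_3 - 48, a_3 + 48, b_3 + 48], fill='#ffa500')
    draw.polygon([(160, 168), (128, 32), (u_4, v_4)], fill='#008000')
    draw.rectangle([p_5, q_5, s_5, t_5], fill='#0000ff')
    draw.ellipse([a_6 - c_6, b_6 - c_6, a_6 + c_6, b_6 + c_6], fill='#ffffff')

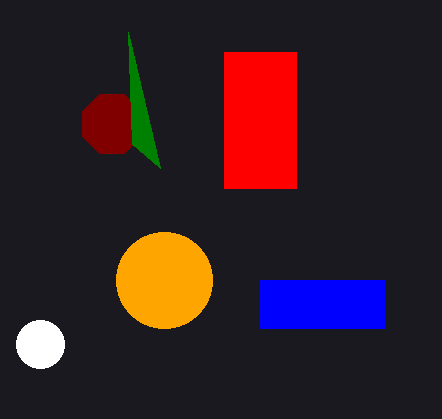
a_1 = 112, b_1 = 124, c_1 = 32, p_2 = 224, q_2 = 52, s_2 = 296, t_2 = 188, a_3 = 164, b_3 = 280, u_4 = 132, v_4 = 144, p_5 = 260, q_5 = 280, s_5 = 384, t_5 = 328, a_6 = 40, b_6 = 344, c_6 = 24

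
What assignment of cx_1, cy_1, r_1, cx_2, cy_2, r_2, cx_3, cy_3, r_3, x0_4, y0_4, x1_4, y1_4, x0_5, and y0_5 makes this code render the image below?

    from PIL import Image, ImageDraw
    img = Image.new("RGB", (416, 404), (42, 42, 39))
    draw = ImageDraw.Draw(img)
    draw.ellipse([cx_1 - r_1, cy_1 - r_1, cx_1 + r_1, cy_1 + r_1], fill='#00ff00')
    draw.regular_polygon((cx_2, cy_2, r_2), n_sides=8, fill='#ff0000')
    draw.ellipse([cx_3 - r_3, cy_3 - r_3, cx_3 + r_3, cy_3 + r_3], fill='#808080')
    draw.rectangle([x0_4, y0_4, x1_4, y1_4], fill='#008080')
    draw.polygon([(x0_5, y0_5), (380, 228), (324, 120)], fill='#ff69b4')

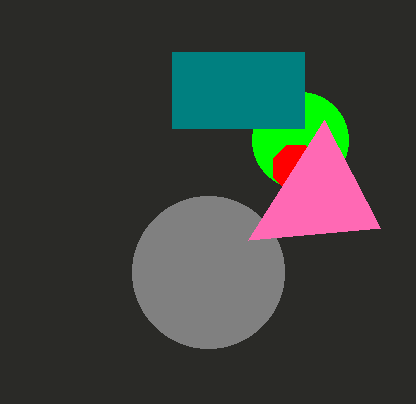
cx_1 = 300
cy_1 = 140
r_1 = 48
cx_2 = 296
cy_2 = 168
r_2 = 24
cx_3 = 208
cy_3 = 272
r_3 = 76
x0_4 = 172
y0_4 = 52
x1_4 = 304
y1_4 = 128
x0_5 = 248
y0_5 = 240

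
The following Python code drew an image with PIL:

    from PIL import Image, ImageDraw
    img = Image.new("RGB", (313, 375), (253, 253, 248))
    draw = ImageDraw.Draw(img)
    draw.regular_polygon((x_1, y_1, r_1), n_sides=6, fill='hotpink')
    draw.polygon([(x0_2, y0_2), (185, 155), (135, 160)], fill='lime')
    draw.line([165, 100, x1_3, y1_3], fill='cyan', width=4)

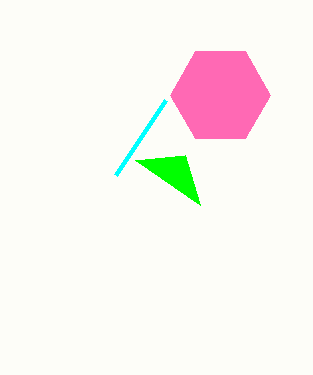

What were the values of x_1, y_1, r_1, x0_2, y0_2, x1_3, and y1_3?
x_1 = 220, y_1 = 95, r_1 = 50, x0_2 = 200, y0_2 = 205, x1_3 = 115, y1_3 = 175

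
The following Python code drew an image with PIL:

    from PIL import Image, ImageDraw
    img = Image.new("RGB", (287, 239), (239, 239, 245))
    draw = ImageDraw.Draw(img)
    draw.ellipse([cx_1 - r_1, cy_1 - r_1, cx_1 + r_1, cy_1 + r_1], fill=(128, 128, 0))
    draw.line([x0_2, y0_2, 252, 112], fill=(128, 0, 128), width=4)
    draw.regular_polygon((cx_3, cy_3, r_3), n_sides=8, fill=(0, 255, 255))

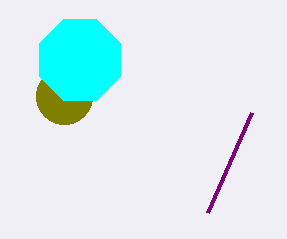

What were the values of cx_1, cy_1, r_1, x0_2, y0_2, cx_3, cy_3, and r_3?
cx_1 = 64
cy_1 = 96
r_1 = 28
x0_2 = 208
y0_2 = 212
cx_3 = 80
cy_3 = 60
r_3 = 44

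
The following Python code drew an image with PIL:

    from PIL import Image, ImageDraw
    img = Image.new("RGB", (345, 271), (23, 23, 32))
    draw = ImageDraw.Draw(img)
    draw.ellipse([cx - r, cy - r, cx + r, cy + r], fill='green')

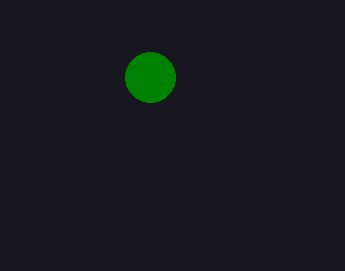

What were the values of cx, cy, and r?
cx = 150; cy = 77; r = 25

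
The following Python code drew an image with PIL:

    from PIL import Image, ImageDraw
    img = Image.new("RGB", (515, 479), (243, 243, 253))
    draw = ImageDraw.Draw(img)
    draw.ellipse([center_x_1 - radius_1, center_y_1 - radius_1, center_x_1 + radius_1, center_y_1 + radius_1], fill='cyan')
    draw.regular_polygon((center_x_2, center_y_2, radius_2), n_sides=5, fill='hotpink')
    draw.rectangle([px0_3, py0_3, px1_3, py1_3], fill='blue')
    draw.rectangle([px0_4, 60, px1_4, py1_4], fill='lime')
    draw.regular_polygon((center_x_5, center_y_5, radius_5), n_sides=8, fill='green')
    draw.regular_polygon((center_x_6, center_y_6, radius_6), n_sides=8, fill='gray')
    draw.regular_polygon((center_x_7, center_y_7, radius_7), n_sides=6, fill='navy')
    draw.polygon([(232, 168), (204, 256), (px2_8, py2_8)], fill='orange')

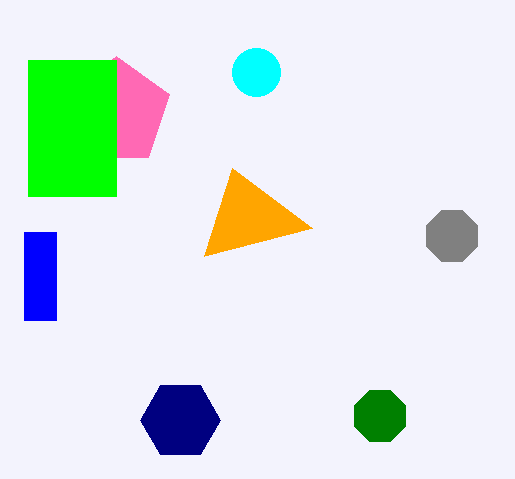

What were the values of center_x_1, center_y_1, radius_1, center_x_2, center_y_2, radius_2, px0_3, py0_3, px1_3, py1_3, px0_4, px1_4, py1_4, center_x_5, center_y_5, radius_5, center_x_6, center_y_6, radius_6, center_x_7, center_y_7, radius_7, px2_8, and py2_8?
center_x_1 = 256; center_y_1 = 72; radius_1 = 24; center_x_2 = 116; center_y_2 = 112; radius_2 = 56; px0_3 = 24; py0_3 = 232; px1_3 = 56; py1_3 = 320; px0_4 = 28; px1_4 = 116; py1_4 = 196; center_x_5 = 380; center_y_5 = 416; radius_5 = 28; center_x_6 = 452; center_y_6 = 236; radius_6 = 28; center_x_7 = 180; center_y_7 = 420; radius_7 = 40; px2_8 = 312; py2_8 = 228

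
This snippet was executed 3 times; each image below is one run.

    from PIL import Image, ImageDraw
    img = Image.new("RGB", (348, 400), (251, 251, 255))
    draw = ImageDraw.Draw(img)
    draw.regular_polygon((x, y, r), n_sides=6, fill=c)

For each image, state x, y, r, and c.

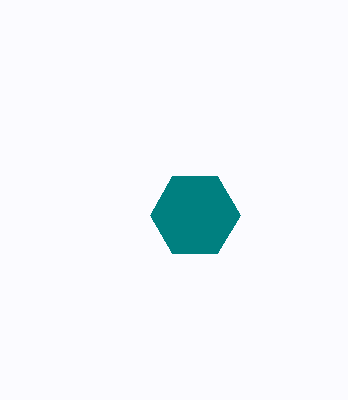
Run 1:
x = 195; y = 215; r = 45; c = 'teal'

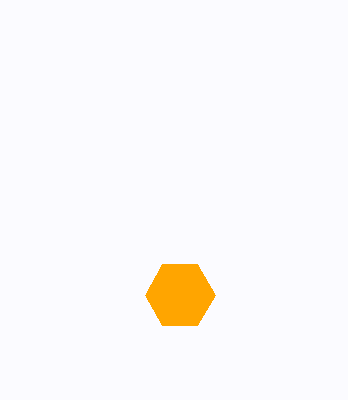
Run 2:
x = 180; y = 295; r = 35; c = 'orange'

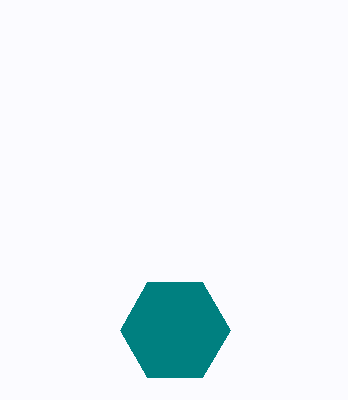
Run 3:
x = 175; y = 330; r = 55; c = 'teal'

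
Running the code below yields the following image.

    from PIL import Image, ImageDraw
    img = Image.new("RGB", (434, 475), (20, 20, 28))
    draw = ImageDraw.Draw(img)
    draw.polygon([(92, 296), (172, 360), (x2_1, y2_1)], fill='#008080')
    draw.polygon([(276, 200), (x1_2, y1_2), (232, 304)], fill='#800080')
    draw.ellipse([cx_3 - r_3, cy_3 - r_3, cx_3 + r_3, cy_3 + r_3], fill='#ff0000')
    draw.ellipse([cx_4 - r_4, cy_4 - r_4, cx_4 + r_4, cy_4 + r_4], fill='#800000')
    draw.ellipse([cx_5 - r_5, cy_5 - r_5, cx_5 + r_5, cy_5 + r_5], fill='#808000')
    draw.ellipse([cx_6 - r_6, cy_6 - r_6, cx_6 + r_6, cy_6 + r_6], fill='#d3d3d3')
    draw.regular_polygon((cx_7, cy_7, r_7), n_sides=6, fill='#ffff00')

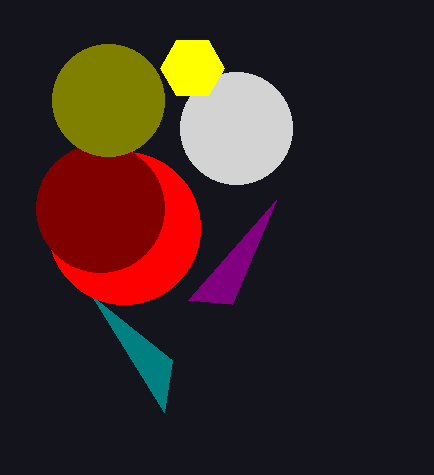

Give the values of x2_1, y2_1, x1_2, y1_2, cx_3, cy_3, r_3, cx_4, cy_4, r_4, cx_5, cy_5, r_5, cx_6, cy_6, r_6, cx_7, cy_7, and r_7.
x2_1 = 164; y2_1 = 412; x1_2 = 188; y1_2 = 300; cx_3 = 124; cy_3 = 228; r_3 = 76; cx_4 = 100; cy_4 = 208; r_4 = 64; cx_5 = 108; cy_5 = 100; r_5 = 56; cx_6 = 236; cy_6 = 128; r_6 = 56; cx_7 = 192; cy_7 = 68; r_7 = 32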